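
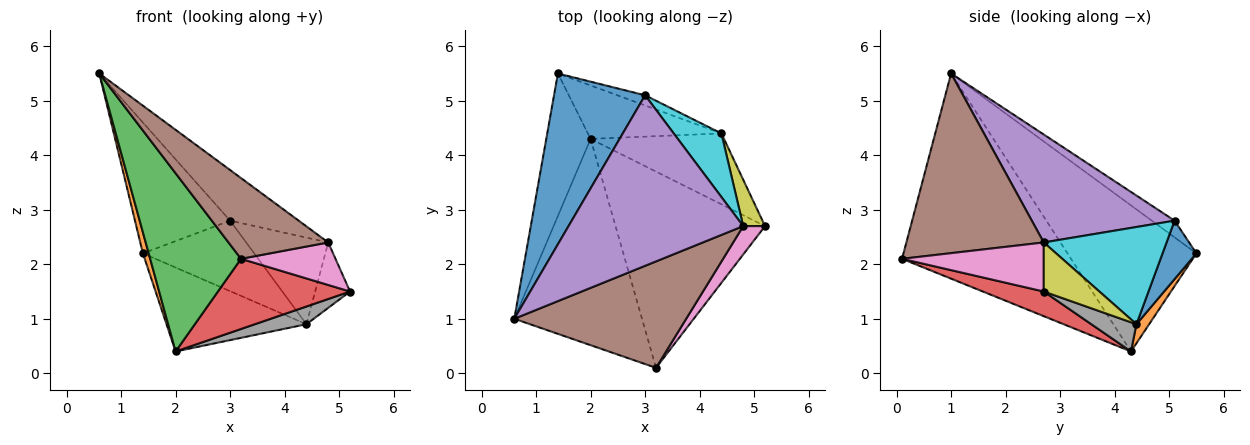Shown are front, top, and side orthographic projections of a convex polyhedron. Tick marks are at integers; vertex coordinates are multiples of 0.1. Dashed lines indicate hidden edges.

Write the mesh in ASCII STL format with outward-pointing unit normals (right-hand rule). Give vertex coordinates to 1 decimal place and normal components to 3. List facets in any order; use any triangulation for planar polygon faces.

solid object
 facet normal -0.144 0.602 0.786
  outer loop
   vertex 3.0 5.1 2.8
   vertex 1.4 5.5 2.2
   vertex 0.6 1.0 5.5
  endloop
 endfacet
 facet normal -0.956 -0.043 -0.290
  outer loop
   vertex 2.0 4.3 0.4
   vertex 0.6 1.0 5.5
   vertex 1.4 5.5 2.2
  endloop
 endfacet
 facet normal -0.772 -0.415 -0.481
  outer loop
   vertex 2.0 4.3 0.4
   vertex 3.2 0.1 2.1
   vertex 0.6 1.0 5.5
  endloop
 endfacet
 facet normal 0.153 -0.333 -0.930
  outer loop
   vertex 2.0 4.3 0.4
   vertex 5.2 2.7 1.5
   vertex 3.2 0.1 2.1
  endloop
 endfacet
 facet normal 0.510 0.245 0.825
  outer loop
   vertex 4.8 2.7 2.4
   vertex 3.0 5.1 2.8
   vertex 0.6 1.0 5.5
  endloop
 endfacet
 facet normal 0.640 -0.464 0.612
  outer loop
   vertex 4.8 2.7 2.4
   vertex 0.6 1.0 5.5
   vertex 3.2 0.1 2.1
  endloop
 endfacet
 facet normal 0.780 -0.520 0.347
  outer loop
   vertex 4.8 2.7 2.4
   vertex 3.2 0.1 2.1
   vertex 5.2 2.7 1.5
  endloop
 endfacet
 facet normal 0.208 -0.237 -0.949
  outer loop
   vertex 4.4 4.4 0.9
   vertex 5.2 2.7 1.5
   vertex 2.0 4.3 0.4
  endloop
 endfacet
 facet normal 0.793 0.497 0.352
  outer loop
   vertex 4.4 4.4 0.9
   vertex 4.8 2.7 2.4
   vertex 5.2 2.7 1.5
  endloop
 endfacet
 facet normal 0.770 0.514 0.378
  outer loop
   vertex 4.4 4.4 0.9
   vertex 3.0 5.1 2.8
   vertex 4.8 2.7 2.4
  endloop
 endfacet
 facet normal 0.288 0.948 -0.137
  outer loop
   vertex 4.4 4.4 0.9
   vertex 1.4 5.5 2.2
   vertex 3.0 5.1 2.8
  endloop
 endfacet
 facet normal 0.076 0.841 -0.535
  outer loop
   vertex 4.4 4.4 0.9
   vertex 2.0 4.3 0.4
   vertex 1.4 5.5 2.2
  endloop
 endfacet
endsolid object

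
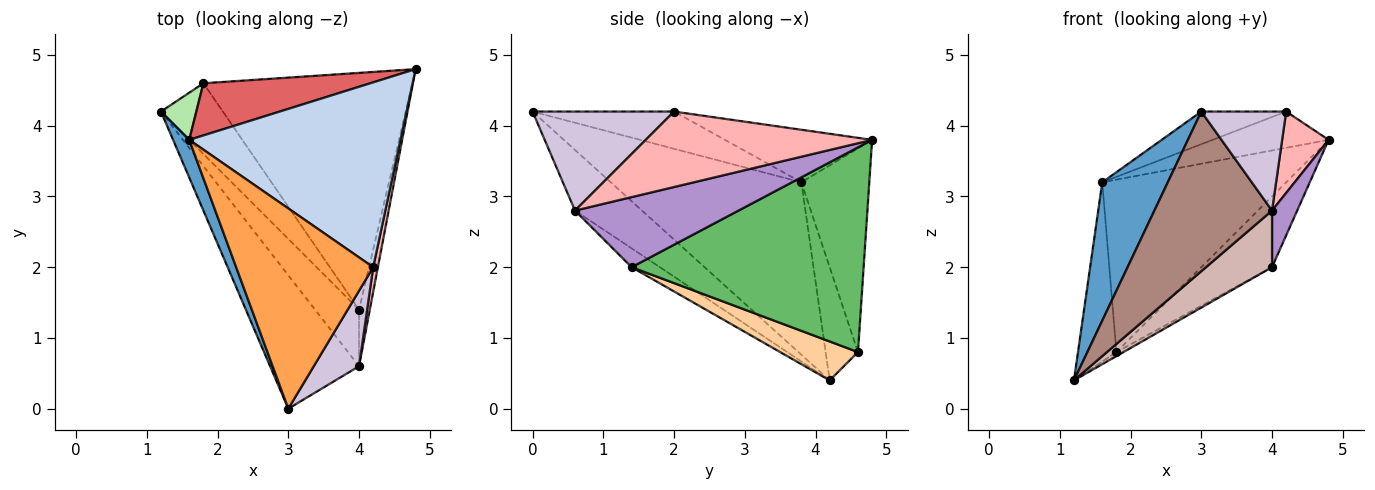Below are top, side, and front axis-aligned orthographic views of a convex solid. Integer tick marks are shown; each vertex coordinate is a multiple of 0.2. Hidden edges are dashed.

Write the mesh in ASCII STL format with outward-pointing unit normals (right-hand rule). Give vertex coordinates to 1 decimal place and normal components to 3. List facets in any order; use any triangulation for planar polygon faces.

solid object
 facet normal -0.942 -0.324 0.088
  outer loop
   vertex 1.6 3.8 3.2
   vertex 1.2 4.2 0.4
   vertex 3.0 0.0 4.2
  endloop
 endfacet
 facet normal -0.237 0.187 0.953
  outer loop
   vertex 1.6 3.8 3.2
   vertex 4.2 2.0 4.2
   vertex 4.8 4.8 3.8
  endloop
 endfacet
 facet normal -0.259 0.155 0.953
  outer loop
   vertex 1.6 3.8 3.2
   vertex 3.0 0.0 4.2
   vertex 4.2 2.0 4.2
  endloop
 endfacet
 facet normal 0.532 0.048 -0.846
  outer loop
   vertex 1.8 4.6 0.8
   vertex 4.0 1.4 2.0
   vertex 1.2 4.2 0.4
  endloop
 endfacet
 facet normal 0.685 0.209 -0.698
  outer loop
   vertex 1.8 4.6 0.8
   vertex 4.8 4.8 3.8
   vertex 4.0 1.4 2.0
  endloop
 endfacet
 facet normal -0.631 0.750 0.197
  outer loop
   vertex 1.8 4.6 0.8
   vertex 1.2 4.2 0.4
   vertex 1.6 3.8 3.2
  endloop
 endfacet
 facet normal -0.333 0.902 0.273
  outer loop
   vertex 1.8 4.6 0.8
   vertex 1.6 3.8 3.2
   vertex 4.8 4.8 3.8
  endloop
 endfacet
 facet normal 0.978 -0.201 0.061
  outer loop
   vertex 4.0 0.6 2.8
   vertex 4.8 4.8 3.8
   vertex 4.2 2.0 4.2
  endloop
 endfacet
 facet normal 0.977 -0.150 -0.150
  outer loop
   vertex 4.0 0.6 2.8
   vertex 4.0 1.4 2.0
   vertex 4.8 4.8 3.8
  endloop
 endfacet
 facet normal 0.798 -0.479 0.365
  outer loop
   vertex 4.0 0.6 2.8
   vertex 4.2 2.0 4.2
   vertex 3.0 0.0 4.2
  endloop
 endfacet
 facet normal -0.401 -0.703 -0.587
  outer loop
   vertex 4.0 0.6 2.8
   vertex 3.0 0.0 4.2
   vertex 1.2 4.2 0.4
  endloop
 endfacet
 facet normal -0.290 -0.677 -0.677
  outer loop
   vertex 4.0 0.6 2.8
   vertex 1.2 4.2 0.4
   vertex 4.0 1.4 2.0
  endloop
 endfacet
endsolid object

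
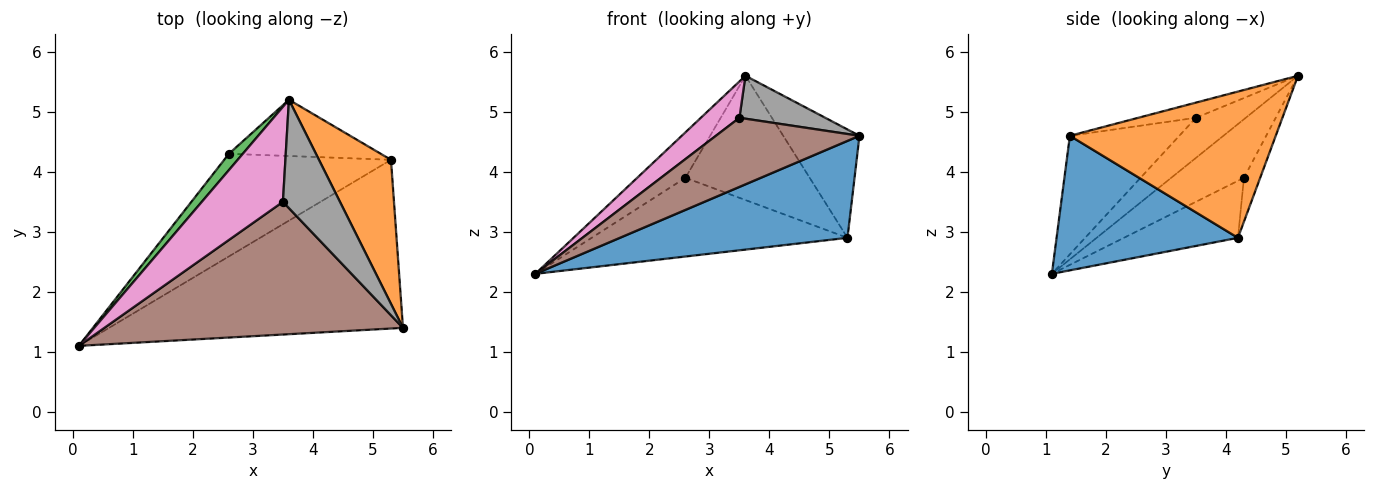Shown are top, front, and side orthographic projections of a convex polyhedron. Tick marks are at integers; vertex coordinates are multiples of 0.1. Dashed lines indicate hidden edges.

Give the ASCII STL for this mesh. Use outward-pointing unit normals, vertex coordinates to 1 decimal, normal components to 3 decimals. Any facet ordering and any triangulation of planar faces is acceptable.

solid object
 facet normal 0.369 -0.463 -0.806
  outer loop
   vertex 5.3 4.2 2.9
   vertex 5.5 1.4 4.6
   vertex 0.1 1.1 2.3
  endloop
 endfacet
 facet normal 0.851 0.315 0.419
  outer loop
   vertex 5.3 4.2 2.9
   vertex 3.6 5.2 5.6
   vertex 5.5 1.4 4.6
  endloop
 endfacet
 facet normal -0.818 0.542 0.194
  outer loop
   vertex 2.6 4.3 3.9
   vertex 0.1 1.1 2.3
   vertex 3.6 5.2 5.6
  endloop
 endfacet
 facet normal -0.262 0.587 -0.766
  outer loop
   vertex 2.6 4.3 3.9
   vertex 5.3 4.2 2.9
   vertex 0.1 1.1 2.3
  endloop
 endfacet
 facet normal -0.118 0.905 -0.409
  outer loop
   vertex 2.6 4.3 3.9
   vertex 3.6 5.2 5.6
   vertex 5.3 4.2 2.9
  endloop
 endfacet
 facet normal -0.332 -0.436 0.837
  outer loop
   vertex 3.5 3.5 4.9
   vertex 0.1 1.1 2.3
   vertex 5.5 1.4 4.6
  endloop
 endfacet
 facet normal -0.419 -0.324 0.848
  outer loop
   vertex 3.5 3.5 4.9
   vertex 3.6 5.2 5.6
   vertex 0.1 1.1 2.3
  endloop
 endfacet
 facet normal -0.240 -0.358 0.903
  outer loop
   vertex 3.5 3.5 4.9
   vertex 5.5 1.4 4.6
   vertex 3.6 5.2 5.6
  endloop
 endfacet
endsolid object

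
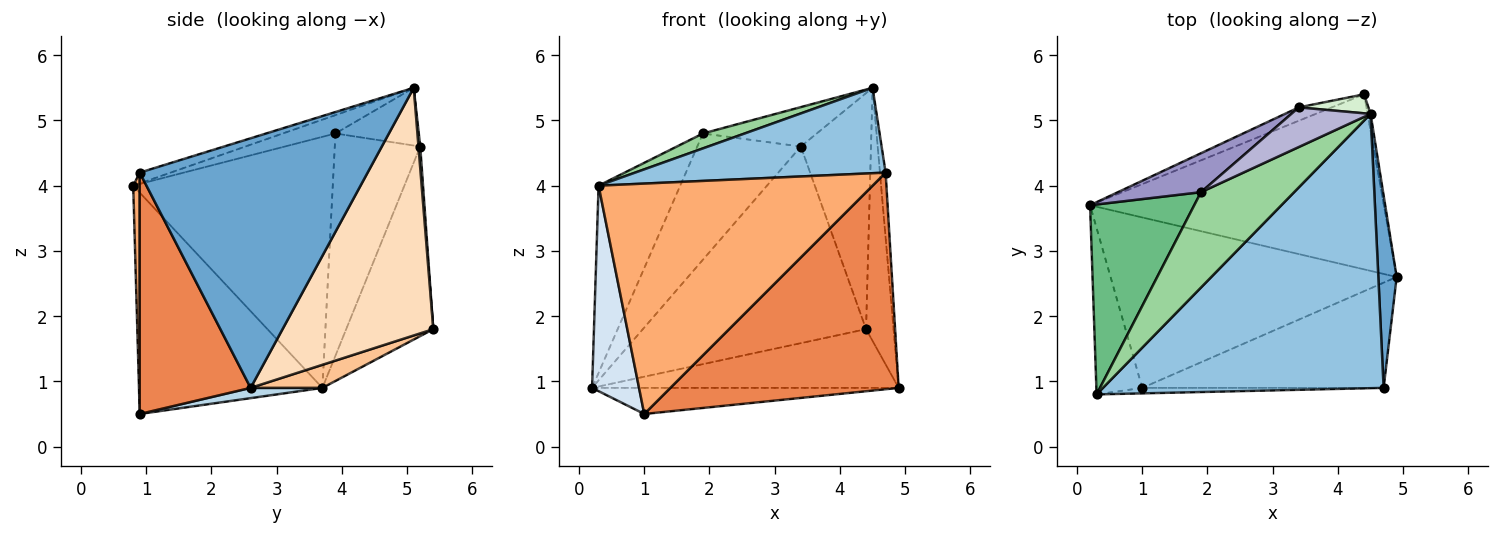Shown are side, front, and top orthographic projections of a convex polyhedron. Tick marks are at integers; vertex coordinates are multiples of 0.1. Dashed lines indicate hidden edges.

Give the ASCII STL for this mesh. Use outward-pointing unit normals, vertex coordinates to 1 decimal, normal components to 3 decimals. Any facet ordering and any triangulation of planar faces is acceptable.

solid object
 facet normal 0.997 0.025 0.073
  outer loop
   vertex 4.7 0.9 4.2
   vertex 4.9 2.6 0.9
   vertex 4.5 5.1 5.5
  endloop
 endfacet
 facet normal -0.037 -0.297 0.954
  outer loop
   vertex 4.7 0.9 4.2
   vertex 4.5 5.1 5.5
   vertex 0.3 0.8 4.0
  endloop
 endfacet
 facet normal 0.035 0.151 -0.988
  outer loop
   vertex 1.0 0.9 0.5
   vertex 0.2 3.7 0.9
   vertex 4.9 2.6 0.9
  endloop
 endfacet
 facet normal -0.950 -0.243 -0.197
  outer loop
   vertex 1.0 0.9 0.5
   vertex 0.3 0.8 4.0
   vertex 0.2 3.7 0.9
  endloop
 endfacet
 facet normal 0.400 -0.824 -0.400
  outer loop
   vertex 1.0 0.9 0.5
   vertex 4.9 2.6 0.9
   vertex 4.7 0.9 4.2
  endloop
 endfacet
 facet normal 0.024 -0.999 -0.024
  outer loop
   vertex 1.0 0.9 0.5
   vertex 4.7 0.9 4.2
   vertex 0.3 0.8 4.0
  endloop
 endfacet
 facet normal 0.074 0.317 -0.945
  outer loop
   vertex 4.4 5.4 1.8
   vertex 4.9 2.6 0.9
   vertex 0.2 3.7 0.9
  endloop
 endfacet
 facet normal 0.984 0.180 -0.012
  outer loop
   vertex 4.4 5.4 1.8
   vertex 4.5 5.1 5.5
   vertex 4.9 2.6 0.9
  endloop
 endfacet
 facet normal -0.864 0.353 0.359
  outer loop
   vertex 1.9 3.9 4.8
   vertex 0.2 3.7 0.9
   vertex 0.3 0.8 4.0
  endloop
 endfacet
 facet normal -0.191 -0.152 0.970
  outer loop
   vertex 1.9 3.9 4.8
   vertex 0.3 0.8 4.0
   vertex 4.5 5.1 5.5
  endloop
 endfacet
 facet normal -0.363 0.930 -0.063
  outer loop
   vertex 3.4 5.2 4.6
   vertex 4.4 5.4 1.8
   vertex 0.2 3.7 0.9
  endloop
 endfacet
 facet normal 0.025 0.996 0.080
  outer loop
   vertex 3.4 5.2 4.6
   vertex 4.5 5.1 5.5
   vertex 4.4 5.4 1.8
  endloop
 endfacet
 facet normal -0.619 0.750 0.231
  outer loop
   vertex 3.4 5.2 4.6
   vertex 0.2 3.7 0.9
   vertex 1.9 3.9 4.8
  endloop
 endfacet
 facet normal -0.459 0.626 0.630
  outer loop
   vertex 3.4 5.2 4.6
   vertex 1.9 3.9 4.8
   vertex 4.5 5.1 5.5
  endloop
 endfacet
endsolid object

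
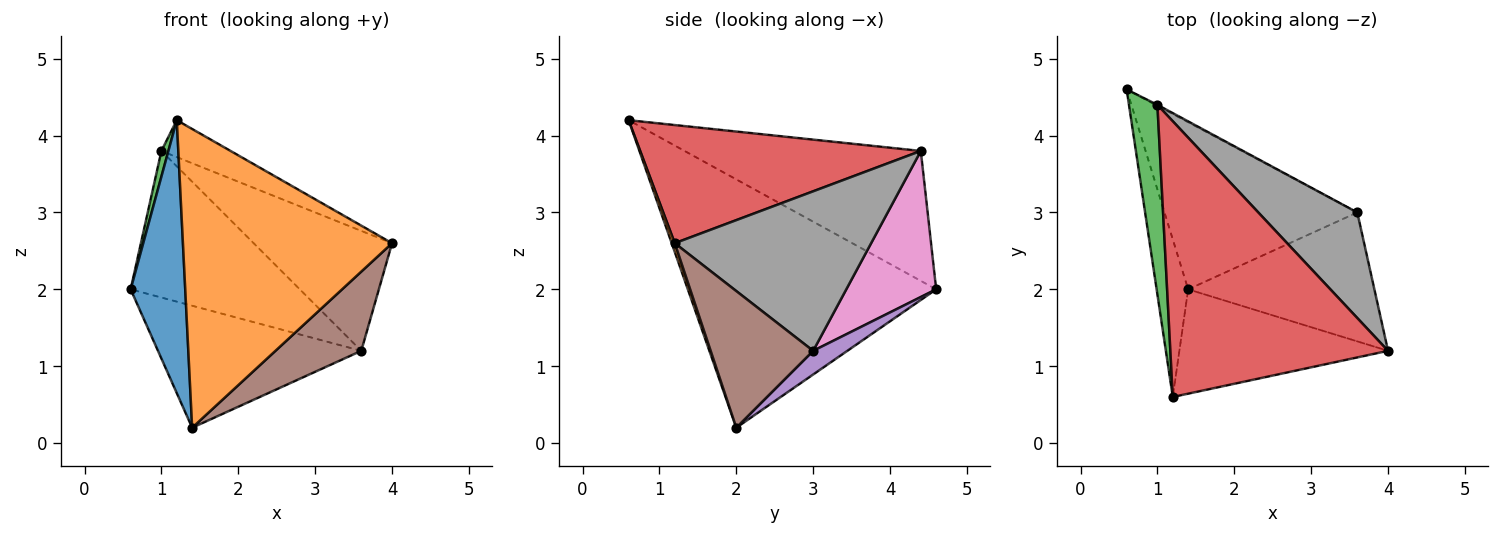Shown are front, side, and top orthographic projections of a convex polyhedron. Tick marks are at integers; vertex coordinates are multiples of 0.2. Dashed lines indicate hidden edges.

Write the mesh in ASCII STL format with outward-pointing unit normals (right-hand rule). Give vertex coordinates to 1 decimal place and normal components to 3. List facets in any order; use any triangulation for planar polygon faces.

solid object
 facet normal -0.969 -0.213 -0.123
  outer loop
   vertex 1.4 2.0 0.2
   vertex 1.2 0.6 4.2
   vertex 0.6 4.6 2.0
  endloop
 endfacet
 facet normal 0.014 -0.944 -0.330
  outer loop
   vertex 1.4 2.0 0.2
   vertex 4.0 1.2 2.6
   vertex 1.2 0.6 4.2
  endloop
 endfacet
 facet normal -0.976 -0.029 0.214
  outer loop
   vertex 1.0 4.4 3.8
   vertex 0.6 4.6 2.0
   vertex 1.2 0.6 4.2
  endloop
 endfacet
 facet normal 0.474 0.117 0.873
  outer loop
   vertex 1.0 4.4 3.8
   vertex 1.2 0.6 4.2
   vertex 4.0 1.2 2.6
  endloop
 endfacet
 facet normal 0.099 0.587 -0.804
  outer loop
   vertex 3.6 3.0 1.2
   vertex 1.4 2.0 0.2
   vertex 0.6 4.6 2.0
  endloop
 endfacet
 facet normal 0.530 -0.444 -0.722
  outer loop
   vertex 3.6 3.0 1.2
   vertex 4.0 1.2 2.6
   vertex 1.4 2.0 0.2
  endloop
 endfacet
 facet normal 0.469 0.883 -0.006
  outer loop
   vertex 3.6 3.0 1.2
   vertex 0.6 4.6 2.0
   vertex 1.0 4.4 3.8
  endloop
 endfacet
 facet normal 0.729 0.514 0.452
  outer loop
   vertex 3.6 3.0 1.2
   vertex 1.0 4.4 3.8
   vertex 4.0 1.2 2.6
  endloop
 endfacet
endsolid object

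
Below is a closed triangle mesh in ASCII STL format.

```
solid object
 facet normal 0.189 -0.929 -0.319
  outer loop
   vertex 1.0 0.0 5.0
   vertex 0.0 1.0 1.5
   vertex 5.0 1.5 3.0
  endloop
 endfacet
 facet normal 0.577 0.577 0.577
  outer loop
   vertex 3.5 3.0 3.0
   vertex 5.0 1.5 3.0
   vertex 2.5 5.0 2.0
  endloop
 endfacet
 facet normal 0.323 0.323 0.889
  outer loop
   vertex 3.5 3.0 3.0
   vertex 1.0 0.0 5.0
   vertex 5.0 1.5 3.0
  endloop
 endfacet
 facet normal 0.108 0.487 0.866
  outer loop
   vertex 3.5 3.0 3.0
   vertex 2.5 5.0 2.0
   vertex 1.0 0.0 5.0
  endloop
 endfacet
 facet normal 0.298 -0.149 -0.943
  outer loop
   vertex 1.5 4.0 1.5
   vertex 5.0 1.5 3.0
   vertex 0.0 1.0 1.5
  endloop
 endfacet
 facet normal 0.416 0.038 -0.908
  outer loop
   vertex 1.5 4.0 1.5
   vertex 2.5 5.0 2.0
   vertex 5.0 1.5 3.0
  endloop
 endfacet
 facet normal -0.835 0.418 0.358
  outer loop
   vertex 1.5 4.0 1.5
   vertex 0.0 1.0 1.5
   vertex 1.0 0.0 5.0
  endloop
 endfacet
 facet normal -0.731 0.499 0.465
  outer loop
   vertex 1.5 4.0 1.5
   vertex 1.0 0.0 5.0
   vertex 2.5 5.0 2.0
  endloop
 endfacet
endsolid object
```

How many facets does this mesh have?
8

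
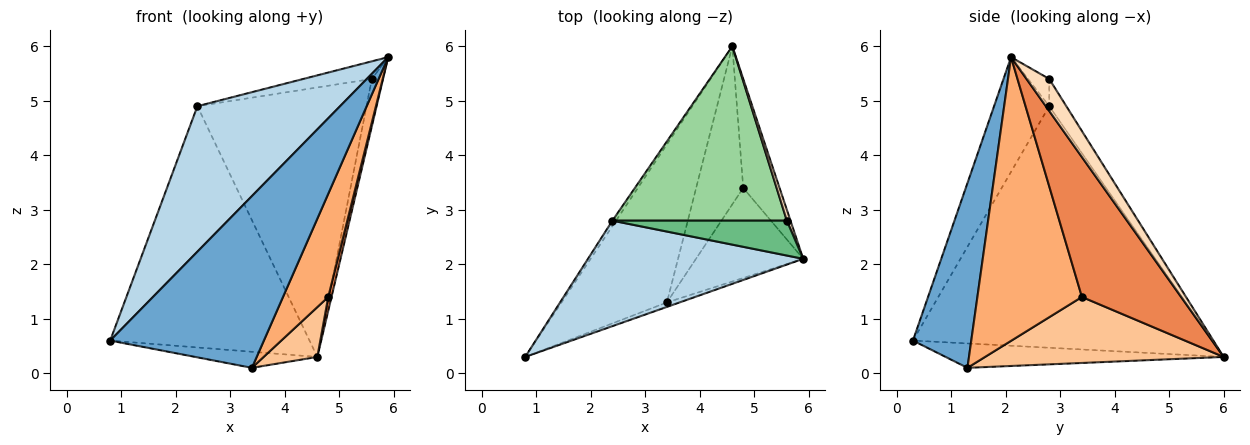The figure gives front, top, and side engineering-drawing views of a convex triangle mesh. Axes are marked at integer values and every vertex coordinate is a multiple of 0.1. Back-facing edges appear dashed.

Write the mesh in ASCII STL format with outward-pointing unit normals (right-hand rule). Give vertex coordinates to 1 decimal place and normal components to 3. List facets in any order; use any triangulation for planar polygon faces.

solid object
 facet normal 0.355 -0.935 -0.024
  outer loop
   vertex 3.4 1.3 0.1
   vertex 5.9 2.1 5.8
   vertex 0.8 0.3 0.6
  endloop
 endfacet
 facet normal -0.224 0.099 -0.970
  outer loop
   vertex 3.4 1.3 0.1
   vertex 0.8 0.3 0.6
   vertex 4.6 6.0 0.3
  endloop
 endfacet
 facet normal -0.299 -0.773 0.560
  outer loop
   vertex 2.4 2.8 4.9
   vertex 0.8 0.3 0.6
   vertex 5.9 2.1 5.8
  endloop
 endfacet
 facet normal -0.832 0.554 -0.013
  outer loop
   vertex 2.4 2.8 4.9
   vertex 4.6 6.0 0.3
   vertex 0.8 0.3 0.6
  endloop
 endfacet
 facet normal 0.967 -0.032 -0.251
  outer loop
   vertex 4.8 3.4 1.4
   vertex 4.6 6.0 0.3
   vertex 5.9 2.1 5.8
  endloop
 endfacet
 facet normal 0.867 -0.375 -0.328
  outer loop
   vertex 4.8 3.4 1.4
   vertex 5.9 2.1 5.8
   vertex 3.4 1.3 0.1
  endloop
 endfacet
 facet normal 0.801 -0.180 -0.571
  outer loop
   vertex 4.8 3.4 1.4
   vertex 3.4 1.3 0.1
   vertex 4.6 6.0 0.3
  endloop
 endfacet
 facet normal 0.892 0.440 0.101
  outer loop
   vertex 5.6 2.8 5.4
   vertex 5.9 2.1 5.8
   vertex 4.6 6.0 0.3
  endloop
 endfacet
 facet normal -0.138 0.446 0.884
  outer loop
   vertex 5.6 2.8 5.4
   vertex 2.4 2.8 4.9
   vertex 5.9 2.1 5.8
  endloop
 endfacet
 facet normal -0.085 0.836 0.541
  outer loop
   vertex 5.6 2.8 5.4
   vertex 4.6 6.0 0.3
   vertex 2.4 2.8 4.9
  endloop
 endfacet
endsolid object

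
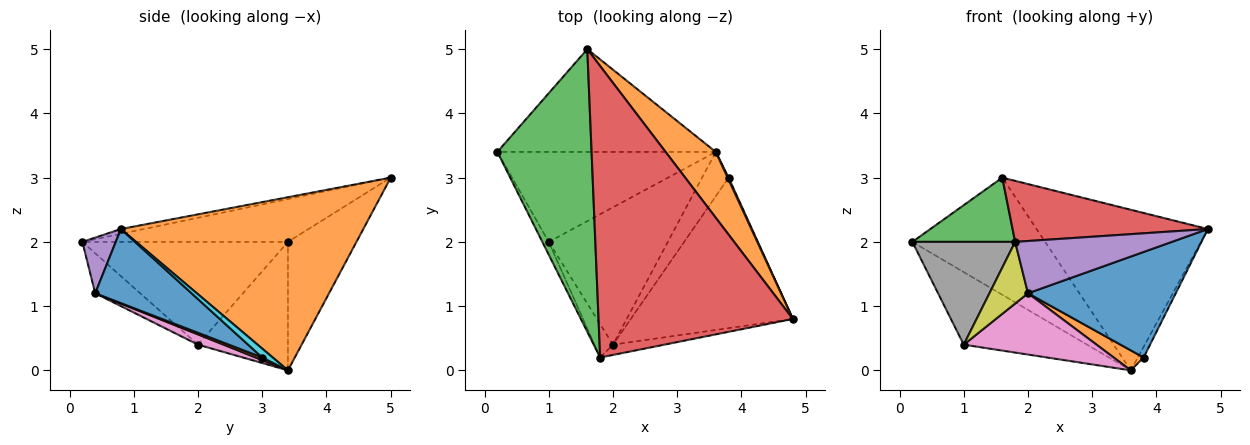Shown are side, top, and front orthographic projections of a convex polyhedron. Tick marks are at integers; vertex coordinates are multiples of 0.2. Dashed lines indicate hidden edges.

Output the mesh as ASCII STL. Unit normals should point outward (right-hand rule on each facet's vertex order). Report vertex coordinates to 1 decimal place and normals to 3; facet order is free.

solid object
 facet normal -0.362 0.701 -0.615
  outer loop
   vertex 3.6 3.4 0.0
   vertex 0.2 3.4 2.0
   vertex 1.6 5.0 3.0
  endloop
 endfacet
 facet normal 0.795 0.562 0.230
  outer loop
   vertex 3.6 3.4 0.0
   vertex 1.6 5.0 3.0
   vertex 4.8 0.8 2.2
  endloop
 endfacet
 facet normal -0.405 -0.203 0.891
  outer loop
   vertex 1.8 0.2 2.0
   vertex 1.6 5.0 3.0
   vertex 0.2 3.4 2.0
  endloop
 endfacet
 facet normal -0.024 -0.205 0.978
  outer loop
   vertex 1.8 0.2 2.0
   vertex 4.8 0.8 2.2
   vertex 1.6 5.0 3.0
  endloop
 endfacet
 facet normal 0.205 -0.960 -0.189
  outer loop
   vertex 1.8 0.2 2.0
   vertex 2.0 0.4 1.2
   vertex 4.8 0.8 2.2
  endloop
 endfacet
 facet normal -0.416 0.571 -0.708
  outer loop
   vertex 1.0 2.0 0.4
   vertex 0.2 3.4 2.0
   vertex 3.6 3.4 0.0
  endloop
 endfacet
 facet normal 0.079 -0.406 -0.910
  outer loop
   vertex 1.0 2.0 0.4
   vertex 3.6 3.4 0.0
   vertex 2.0 0.4 1.2
  endloop
 endfacet
 facet normal -0.893 -0.447 -0.056
  outer loop
   vertex 1.0 2.0 0.4
   vertex 1.8 0.2 2.0
   vertex 0.2 3.4 2.0
  endloop
 endfacet
 facet normal -0.716 -0.614 -0.332
  outer loop
   vertex 1.0 2.0 0.4
   vertex 2.0 0.4 1.2
   vertex 1.8 0.2 2.0
  endloop
 endfacet
 facet normal 0.870 0.483 0.097
  outer loop
   vertex 3.8 3.0 0.2
   vertex 3.6 3.4 0.0
   vertex 4.8 0.8 2.2
  endloop
 endfacet
 facet normal 0.351 -0.538 -0.767
  outer loop
   vertex 3.8 3.0 0.2
   vertex 4.8 0.8 2.2
   vertex 2.0 0.4 1.2
  endloop
 endfacet
 facet normal 0.088 -0.410 -0.908
  outer loop
   vertex 3.8 3.0 0.2
   vertex 2.0 0.4 1.2
   vertex 3.6 3.4 0.0
  endloop
 endfacet
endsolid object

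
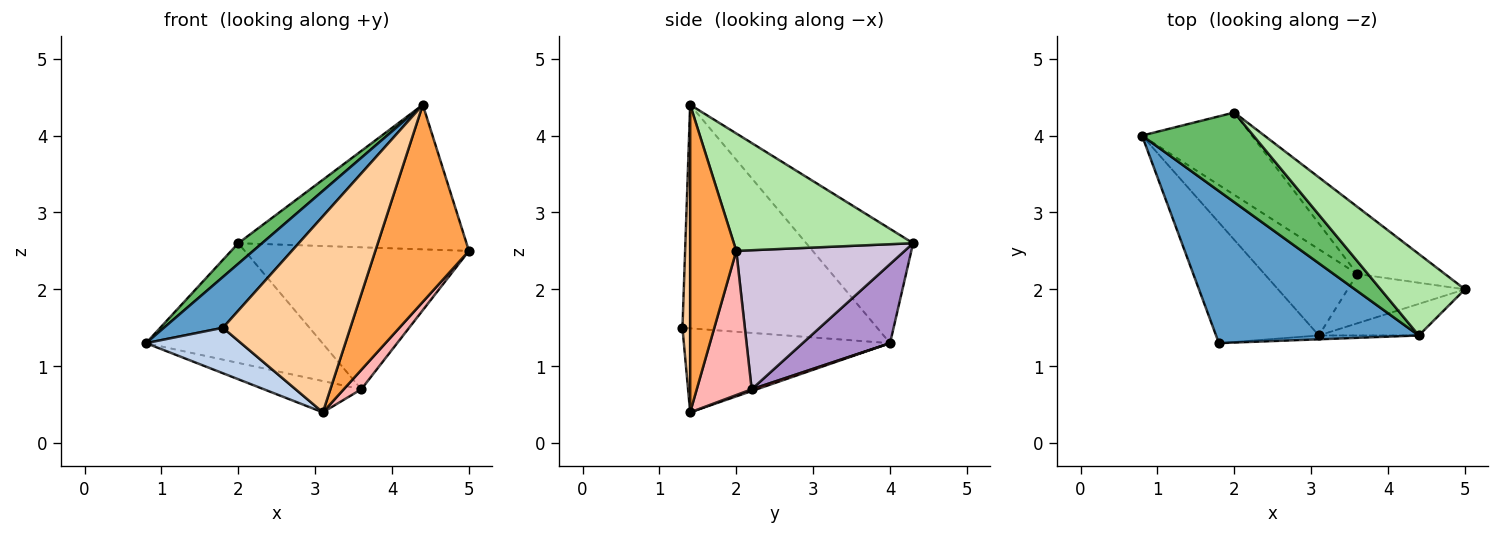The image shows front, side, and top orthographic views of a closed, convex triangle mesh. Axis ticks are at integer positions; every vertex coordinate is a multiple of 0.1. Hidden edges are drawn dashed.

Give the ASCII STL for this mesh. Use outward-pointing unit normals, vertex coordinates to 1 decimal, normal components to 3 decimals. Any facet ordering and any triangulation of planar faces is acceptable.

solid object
 facet normal -0.723 -0.219 0.656
  outer loop
   vertex 4.4 1.4 4.4
   vertex 0.8 4.0 1.3
   vertex 1.8 1.3 1.5
  endloop
 endfacet
 facet normal -0.607 -0.280 -0.743
  outer loop
   vertex 3.1 1.4 0.4
   vertex 1.8 1.3 1.5
   vertex 0.8 4.0 1.3
  endloop
 endfacet
 facet normal 0.438 -0.888 -0.142
  outer loop
   vertex 3.1 1.4 0.4
   vertex 5.0 2.0 2.5
   vertex 4.4 1.4 4.4
  endloop
 endfacet
 facet normal 0.060 -0.998 -0.020
  outer loop
   vertex 3.1 1.4 0.4
   vertex 4.4 1.4 4.4
   vertex 1.8 1.3 1.5
  endloop
 endfacet
 facet normal -0.707 -0.158 0.689
  outer loop
   vertex 2.0 4.3 2.6
   vertex 0.8 4.0 1.3
   vertex 4.4 1.4 4.4
  endloop
 endfacet
 facet normal 0.565 0.719 0.405
  outer loop
   vertex 2.0 4.3 2.6
   vertex 4.4 1.4 4.4
   vertex 5.0 2.0 2.5
  endloop
 endfacet
 facet normal 0.018 0.341 -0.940
  outer loop
   vertex 3.6 2.2 0.7
   vertex 3.1 1.4 0.4
   vertex 0.8 4.0 1.3
  endloop
 endfacet
 facet normal 0.753 -0.241 -0.612
  outer loop
   vertex 3.6 2.2 0.7
   vertex 5.0 2.0 2.5
   vertex 3.1 1.4 0.4
  endloop
 endfacet
 facet normal 0.378 0.763 -0.525
  outer loop
   vertex 3.6 2.2 0.7
   vertex 0.8 4.0 1.3
   vertex 2.0 4.3 2.6
  endloop
 endfacet
 facet normal 0.562 0.748 -0.354
  outer loop
   vertex 3.6 2.2 0.7
   vertex 2.0 4.3 2.6
   vertex 5.0 2.0 2.5
  endloop
 endfacet
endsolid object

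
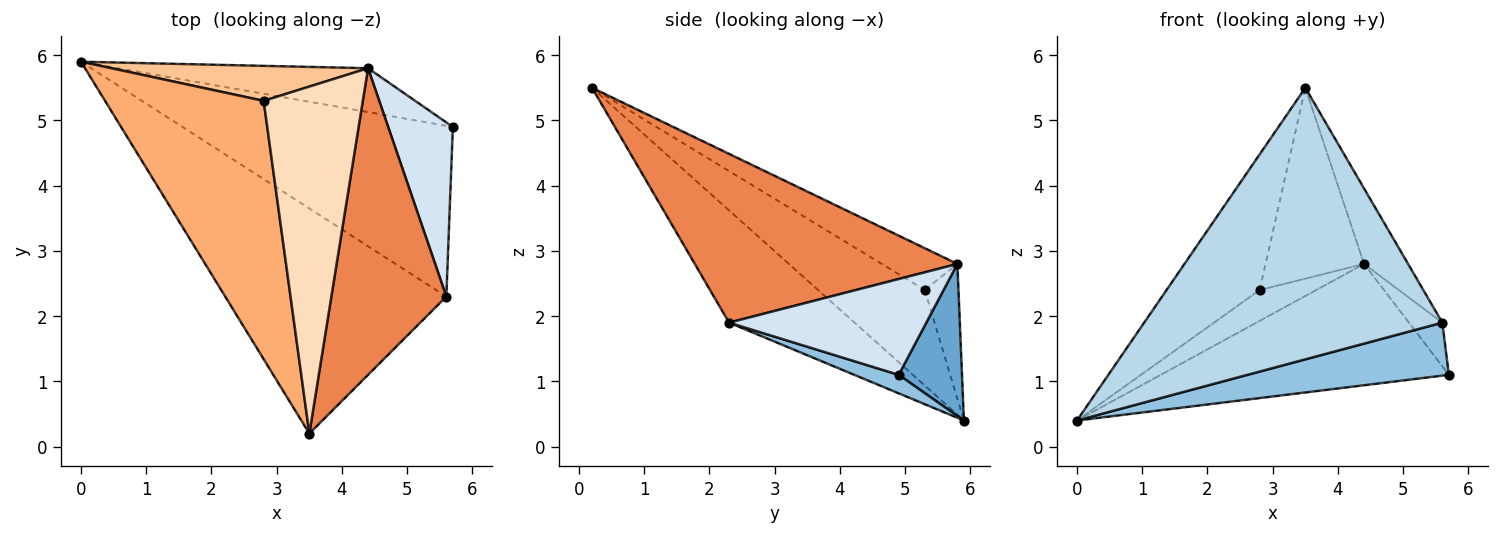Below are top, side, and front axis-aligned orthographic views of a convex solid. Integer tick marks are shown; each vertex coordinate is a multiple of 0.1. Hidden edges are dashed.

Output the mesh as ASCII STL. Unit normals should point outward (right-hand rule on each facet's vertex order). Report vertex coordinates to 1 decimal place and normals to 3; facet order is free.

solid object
 facet normal 0.202 0.921 -0.333
  outer loop
   vertex 4.4 5.8 2.8
   vertex 5.7 4.9 1.1
   vertex 0.0 5.9 0.4
  endloop
 endfacet
 facet normal 0.065 -0.296 -0.953
  outer loop
   vertex 5.6 2.3 1.9
   vertex 0.0 5.9 0.4
   vertex 5.7 4.9 1.1
  endloop
 endfacet
 facet normal -0.308 -0.732 -0.607
  outer loop
   vertex 5.6 2.3 1.9
   vertex 3.5 0.2 5.5
   vertex 0.0 5.9 0.4
  endloop
 endfacet
 facet normal 0.821 0.139 0.554
  outer loop
   vertex 5.6 2.3 1.9
   vertex 5.7 4.9 1.1
   vertex 4.4 5.8 2.8
  endloop
 endfacet
 facet normal 0.819 0.137 0.558
  outer loop
   vertex 5.6 2.3 1.9
   vertex 4.4 5.8 2.8
   vertex 3.5 0.2 5.5
  endloop
 endfacet
 facet normal -0.470 0.410 0.781
  outer loop
   vertex 2.8 5.3 2.4
   vertex 0.0 5.9 0.4
   vertex 3.5 0.2 5.5
  endloop
 endfacet
 facet normal -0.367 0.615 0.698
  outer loop
   vertex 2.8 5.3 2.4
   vertex 4.4 5.8 2.8
   vertex 0.0 5.9 0.4
  endloop
 endfacet
 facet normal -0.347 0.452 0.822
  outer loop
   vertex 2.8 5.3 2.4
   vertex 3.5 0.2 5.5
   vertex 4.4 5.8 2.8
  endloop
 endfacet
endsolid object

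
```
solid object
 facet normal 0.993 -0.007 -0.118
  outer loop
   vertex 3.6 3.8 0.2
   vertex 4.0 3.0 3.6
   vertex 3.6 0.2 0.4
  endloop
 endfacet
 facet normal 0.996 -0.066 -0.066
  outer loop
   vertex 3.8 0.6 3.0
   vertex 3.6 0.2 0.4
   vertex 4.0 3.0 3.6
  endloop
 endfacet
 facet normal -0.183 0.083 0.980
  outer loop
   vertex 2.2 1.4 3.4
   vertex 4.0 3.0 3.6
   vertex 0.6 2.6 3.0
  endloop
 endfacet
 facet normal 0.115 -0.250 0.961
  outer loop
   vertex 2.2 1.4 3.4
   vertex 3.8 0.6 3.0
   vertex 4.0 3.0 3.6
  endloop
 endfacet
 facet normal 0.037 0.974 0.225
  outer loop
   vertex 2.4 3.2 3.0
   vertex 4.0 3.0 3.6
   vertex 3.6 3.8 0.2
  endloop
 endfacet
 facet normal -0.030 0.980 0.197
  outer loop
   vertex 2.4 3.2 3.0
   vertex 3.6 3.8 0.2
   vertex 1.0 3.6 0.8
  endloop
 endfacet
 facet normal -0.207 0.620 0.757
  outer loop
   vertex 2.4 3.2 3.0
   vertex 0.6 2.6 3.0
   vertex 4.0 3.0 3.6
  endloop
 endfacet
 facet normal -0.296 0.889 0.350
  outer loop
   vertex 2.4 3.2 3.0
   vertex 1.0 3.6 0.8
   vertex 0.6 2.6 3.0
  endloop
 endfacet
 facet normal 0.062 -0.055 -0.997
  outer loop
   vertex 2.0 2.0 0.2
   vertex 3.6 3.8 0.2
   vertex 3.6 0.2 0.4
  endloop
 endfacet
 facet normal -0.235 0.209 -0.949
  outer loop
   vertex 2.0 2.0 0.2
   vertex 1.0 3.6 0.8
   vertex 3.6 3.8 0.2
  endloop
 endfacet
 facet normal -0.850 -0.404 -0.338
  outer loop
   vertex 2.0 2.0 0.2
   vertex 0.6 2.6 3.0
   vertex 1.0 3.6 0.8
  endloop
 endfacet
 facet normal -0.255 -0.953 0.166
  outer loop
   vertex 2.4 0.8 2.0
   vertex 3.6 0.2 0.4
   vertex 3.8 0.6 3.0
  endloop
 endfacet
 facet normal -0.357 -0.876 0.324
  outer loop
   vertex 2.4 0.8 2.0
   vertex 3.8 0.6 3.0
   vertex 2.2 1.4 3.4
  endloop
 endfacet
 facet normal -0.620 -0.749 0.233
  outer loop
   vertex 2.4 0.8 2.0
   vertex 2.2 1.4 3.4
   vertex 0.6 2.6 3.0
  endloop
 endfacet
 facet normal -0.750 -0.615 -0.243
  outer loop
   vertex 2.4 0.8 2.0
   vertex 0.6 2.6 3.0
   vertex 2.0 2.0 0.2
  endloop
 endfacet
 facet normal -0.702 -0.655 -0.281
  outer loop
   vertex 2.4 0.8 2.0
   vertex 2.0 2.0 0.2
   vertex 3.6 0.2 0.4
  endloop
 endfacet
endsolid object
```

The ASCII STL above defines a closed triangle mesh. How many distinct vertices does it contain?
10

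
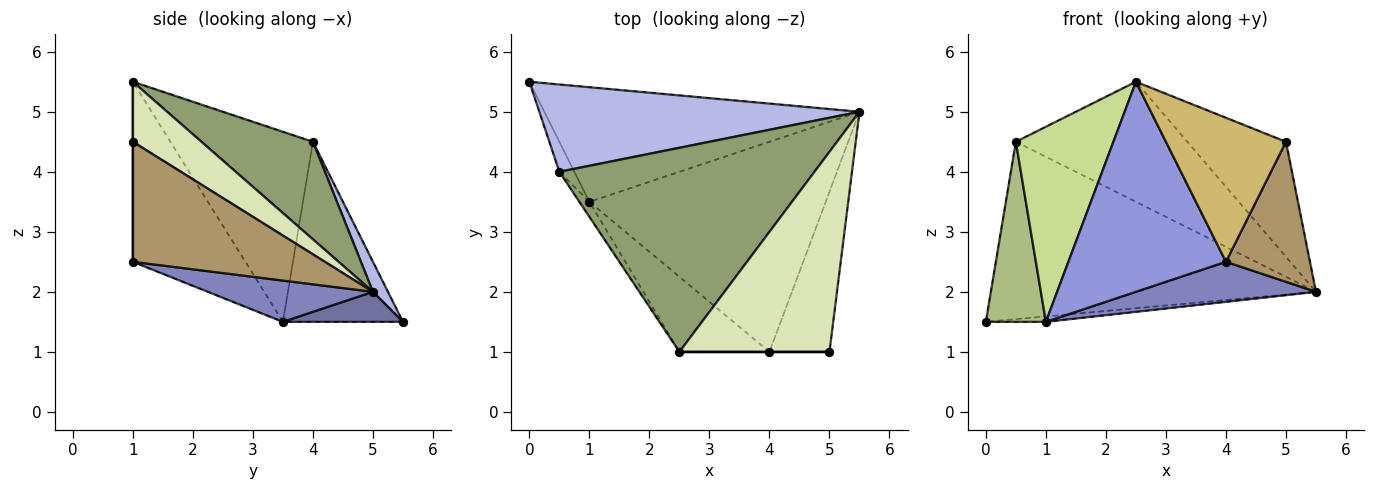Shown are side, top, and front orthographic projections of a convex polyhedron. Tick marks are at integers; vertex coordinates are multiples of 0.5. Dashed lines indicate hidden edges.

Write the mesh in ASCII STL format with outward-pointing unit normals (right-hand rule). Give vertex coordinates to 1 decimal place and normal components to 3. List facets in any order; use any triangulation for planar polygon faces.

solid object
 facet normal 0.095 0.047 -0.994
  outer loop
   vertex 1.0 3.5 1.5
   vertex 0.0 5.5 1.5
   vertex 5.5 5.0 2.0
  endloop
 endfacet
 facet normal 0.169 -0.184 -0.968
  outer loop
   vertex 4.0 1.0 2.5
   vertex 1.0 3.5 1.5
   vertex 5.5 5.0 2.0
  endloop
 endfacet
 facet normal -0.558 -0.781 -0.279
  outer loop
   vertex 4.0 1.0 2.5
   vertex 2.5 1.0 5.5
   vertex 1.0 3.5 1.5
  endloop
 endfacet
 facet normal 0.041 0.896 0.441
  outer loop
   vertex 0.5 4.0 4.5
   vertex 5.5 5.0 2.0
   vertex 0.0 5.5 1.5
  endloop
 endfacet
 facet normal 0.313 0.482 0.819
  outer loop
   vertex 0.5 4.0 4.5
   vertex 2.5 1.0 5.5
   vertex 5.5 5.0 2.0
  endloop
 endfacet
 facet normal -0.892 -0.446 -0.074
  outer loop
   vertex 0.5 4.0 4.5
   vertex 0.0 5.5 1.5
   vertex 1.0 3.5 1.5
  endloop
 endfacet
 facet normal -0.825 -0.564 -0.043
  outer loop
   vertex 0.5 4.0 4.5
   vertex 1.0 3.5 1.5
   vertex 2.5 1.0 5.5
  endloop
 endfacet
 facet normal 0.328 0.471 0.819
  outer loop
   vertex 5.0 1.0 4.5
   vertex 5.5 5.0 2.0
   vertex 2.5 1.0 5.5
  endloop
 endfacet
 facet normal 0.833 -0.364 -0.416
  outer loop
   vertex 5.0 1.0 4.5
   vertex 4.0 1.0 2.5
   vertex 5.5 5.0 2.0
  endloop
 endfacet
 facet normal 0.000 -1.000 0.000
  outer loop
   vertex 5.0 1.0 4.5
   vertex 2.5 1.0 5.5
   vertex 4.0 1.0 2.5
  endloop
 endfacet
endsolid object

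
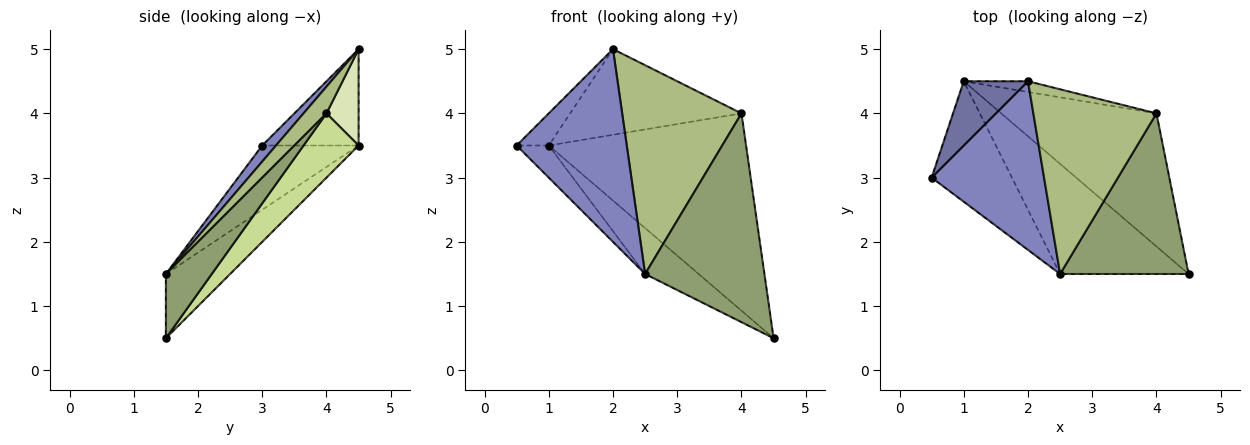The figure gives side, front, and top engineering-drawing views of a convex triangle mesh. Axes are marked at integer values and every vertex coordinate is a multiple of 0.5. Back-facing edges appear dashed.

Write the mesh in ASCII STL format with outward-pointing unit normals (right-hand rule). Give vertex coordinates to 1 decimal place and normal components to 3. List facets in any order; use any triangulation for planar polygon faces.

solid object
 facet normal -0.802 0.267 0.535
  outer loop
   vertex 1.0 4.5 3.5
   vertex 0.5 3.0 3.5
   vertex 2.0 4.5 5.0
  endloop
 endfacet
 facet normal 0.094 -0.749 0.656
  outer loop
   vertex 2.5 1.5 1.5
   vertex 2.0 4.5 5.0
   vertex 0.5 3.0 3.5
  endloop
 endfacet
 facet normal -0.612 0.204 -0.764
  outer loop
   vertex 2.5 1.5 1.5
   vertex 0.5 3.0 3.5
   vertex 1.0 4.5 3.5
  endloop
 endfacet
 facet normal -0.419 0.349 -0.838
  outer loop
   vertex 2.5 1.5 1.5
   vertex 1.0 4.5 3.5
   vertex 4.5 1.5 0.5
  endloop
 endfacet
 facet normal 0.292 -0.758 0.583
  outer loop
   vertex 4.0 4.0 4.0
   vertex 2.5 1.5 1.5
   vertex 4.5 1.5 0.5
  endloop
 endfacet
 facet normal 0.143 -0.741 0.656
  outer loop
   vertex 4.0 4.0 4.0
   vertex 2.0 4.5 5.0
   vertex 2.5 1.5 1.5
  endloop
 endfacet
 facet normal 0.225 0.808 -0.545
  outer loop
   vertex 4.0 4.0 4.0
   vertex 4.5 1.5 0.5
   vertex 1.0 4.5 3.5
  endloop
 endfacet
 facet normal 0.183 0.976 -0.122
  outer loop
   vertex 4.0 4.0 4.0
   vertex 1.0 4.5 3.5
   vertex 2.0 4.5 5.0
  endloop
 endfacet
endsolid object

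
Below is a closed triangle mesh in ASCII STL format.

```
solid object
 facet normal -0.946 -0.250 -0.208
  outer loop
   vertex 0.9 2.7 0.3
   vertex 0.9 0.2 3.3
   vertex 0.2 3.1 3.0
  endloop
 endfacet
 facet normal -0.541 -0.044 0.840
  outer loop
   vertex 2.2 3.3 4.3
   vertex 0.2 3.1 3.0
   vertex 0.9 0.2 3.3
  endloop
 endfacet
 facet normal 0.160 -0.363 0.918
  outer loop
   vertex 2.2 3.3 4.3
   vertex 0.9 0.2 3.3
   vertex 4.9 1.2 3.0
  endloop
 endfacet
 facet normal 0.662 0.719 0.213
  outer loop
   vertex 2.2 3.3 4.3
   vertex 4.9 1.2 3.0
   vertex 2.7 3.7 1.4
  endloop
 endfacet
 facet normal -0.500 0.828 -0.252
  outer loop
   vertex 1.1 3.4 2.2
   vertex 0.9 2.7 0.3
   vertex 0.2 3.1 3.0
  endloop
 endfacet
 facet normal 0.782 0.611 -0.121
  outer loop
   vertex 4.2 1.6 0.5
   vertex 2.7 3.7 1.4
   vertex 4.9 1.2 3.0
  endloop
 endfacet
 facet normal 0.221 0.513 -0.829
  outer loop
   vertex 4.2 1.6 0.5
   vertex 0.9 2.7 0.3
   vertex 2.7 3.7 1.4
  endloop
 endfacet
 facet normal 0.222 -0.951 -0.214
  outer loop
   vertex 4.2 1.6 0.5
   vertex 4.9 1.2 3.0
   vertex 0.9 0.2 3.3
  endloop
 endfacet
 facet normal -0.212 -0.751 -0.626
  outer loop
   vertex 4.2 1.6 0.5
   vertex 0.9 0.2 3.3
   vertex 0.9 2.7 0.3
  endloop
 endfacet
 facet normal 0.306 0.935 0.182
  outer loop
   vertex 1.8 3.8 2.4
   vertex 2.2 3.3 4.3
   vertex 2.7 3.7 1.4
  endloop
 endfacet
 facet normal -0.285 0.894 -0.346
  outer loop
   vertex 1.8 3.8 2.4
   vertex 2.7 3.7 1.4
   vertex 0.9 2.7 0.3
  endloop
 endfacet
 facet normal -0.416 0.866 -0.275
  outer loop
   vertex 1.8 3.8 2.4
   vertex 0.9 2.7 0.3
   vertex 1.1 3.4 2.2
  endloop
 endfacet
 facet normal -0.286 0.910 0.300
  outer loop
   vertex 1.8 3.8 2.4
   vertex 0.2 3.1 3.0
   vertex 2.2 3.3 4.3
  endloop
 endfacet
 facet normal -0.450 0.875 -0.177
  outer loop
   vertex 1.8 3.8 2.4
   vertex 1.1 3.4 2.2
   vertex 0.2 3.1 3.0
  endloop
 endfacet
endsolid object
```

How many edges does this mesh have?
21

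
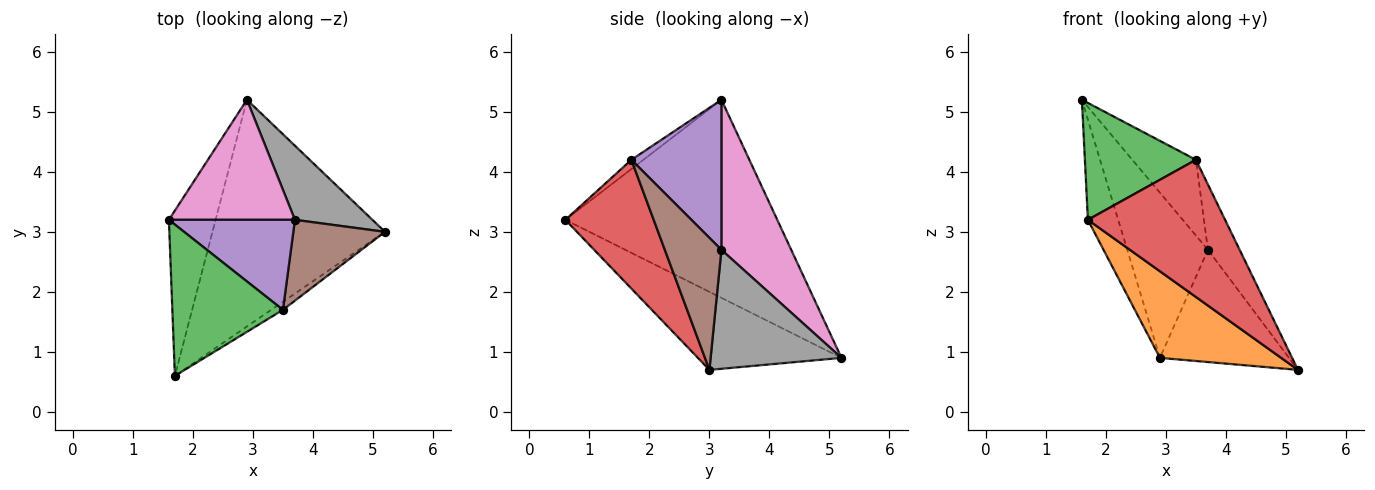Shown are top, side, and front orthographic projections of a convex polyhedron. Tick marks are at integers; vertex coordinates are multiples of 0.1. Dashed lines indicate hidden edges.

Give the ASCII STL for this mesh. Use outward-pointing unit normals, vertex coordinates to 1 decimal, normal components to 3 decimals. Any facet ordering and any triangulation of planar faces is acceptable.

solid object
 facet normal -0.964 0.138 -0.227
  outer loop
   vertex 2.9 5.2 0.9
   vertex 1.7 0.6 3.2
   vertex 1.6 3.2 5.2
  endloop
 endfacet
 facet normal -0.389 -0.329 -0.860
  outer loop
   vertex 2.9 5.2 0.9
   vertex 5.2 3.0 0.7
   vertex 1.7 0.6 3.2
  endloop
 endfacet
 facet normal -0.066 -0.610 0.790
  outer loop
   vertex 3.5 1.7 4.2
   vertex 1.6 3.2 5.2
   vertex 1.7 0.6 3.2
  endloop
 endfacet
 facet normal 0.541 -0.840 -0.049
  outer loop
   vertex 3.5 1.7 4.2
   vertex 1.7 0.6 3.2
   vertex 5.2 3.0 0.7
  endloop
 endfacet
 facet normal 0.673 0.476 0.566
  outer loop
   vertex 3.7 3.2 2.7
   vertex 1.6 3.2 5.2
   vertex 3.5 1.7 4.2
  endloop
 endfacet
 facet normal 0.746 0.418 0.518
  outer loop
   vertex 3.7 3.2 2.7
   vertex 3.5 1.7 4.2
   vertex 5.2 3.0 0.7
  endloop
 endfacet
 facet normal 0.573 0.663 0.482
  outer loop
   vertex 3.7 3.2 2.7
   vertex 2.9 5.2 0.9
   vertex 1.6 3.2 5.2
  endloop
 endfacet
 facet normal 0.646 0.637 0.421
  outer loop
   vertex 3.7 3.2 2.7
   vertex 5.2 3.0 0.7
   vertex 2.9 5.2 0.9
  endloop
 endfacet
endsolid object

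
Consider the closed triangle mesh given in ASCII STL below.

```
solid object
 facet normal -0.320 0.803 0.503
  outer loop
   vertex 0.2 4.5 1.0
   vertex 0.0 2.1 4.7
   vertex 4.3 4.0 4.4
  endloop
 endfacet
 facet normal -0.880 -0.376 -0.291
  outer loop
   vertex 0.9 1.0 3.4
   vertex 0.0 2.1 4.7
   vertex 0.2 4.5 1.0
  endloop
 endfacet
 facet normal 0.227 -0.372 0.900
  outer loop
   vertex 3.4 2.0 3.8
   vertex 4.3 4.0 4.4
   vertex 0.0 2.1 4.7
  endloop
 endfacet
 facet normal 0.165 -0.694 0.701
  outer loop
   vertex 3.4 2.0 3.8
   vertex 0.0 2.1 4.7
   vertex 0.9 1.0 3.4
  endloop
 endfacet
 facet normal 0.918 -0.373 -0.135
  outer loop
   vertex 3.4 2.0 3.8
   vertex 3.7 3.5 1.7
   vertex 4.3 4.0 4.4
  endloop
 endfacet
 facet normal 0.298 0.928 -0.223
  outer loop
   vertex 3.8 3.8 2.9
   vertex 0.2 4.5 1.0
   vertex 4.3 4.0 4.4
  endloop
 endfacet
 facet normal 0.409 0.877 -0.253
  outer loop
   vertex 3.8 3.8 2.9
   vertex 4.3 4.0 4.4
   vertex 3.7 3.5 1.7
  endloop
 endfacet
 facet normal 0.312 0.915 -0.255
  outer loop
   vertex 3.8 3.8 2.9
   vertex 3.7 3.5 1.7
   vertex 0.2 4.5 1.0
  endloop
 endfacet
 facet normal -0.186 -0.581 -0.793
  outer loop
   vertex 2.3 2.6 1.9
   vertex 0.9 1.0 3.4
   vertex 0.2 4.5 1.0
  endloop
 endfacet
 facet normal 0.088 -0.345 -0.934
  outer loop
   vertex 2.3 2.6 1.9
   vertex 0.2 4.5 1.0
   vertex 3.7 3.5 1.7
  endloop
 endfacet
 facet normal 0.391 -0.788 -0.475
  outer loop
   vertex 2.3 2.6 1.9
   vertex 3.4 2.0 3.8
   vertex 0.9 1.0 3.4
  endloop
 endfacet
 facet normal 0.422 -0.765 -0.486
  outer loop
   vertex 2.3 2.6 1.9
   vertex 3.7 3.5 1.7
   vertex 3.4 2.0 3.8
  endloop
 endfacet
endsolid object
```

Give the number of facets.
12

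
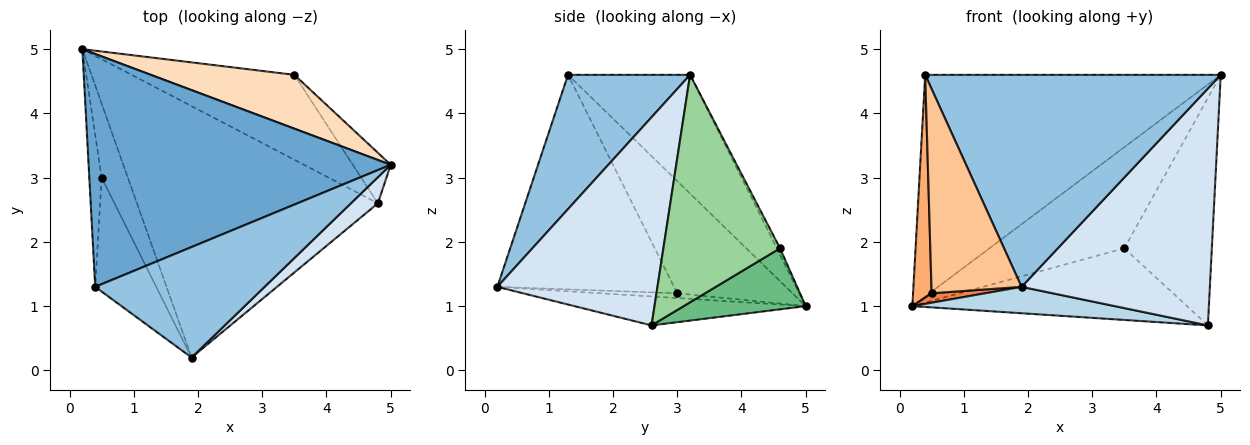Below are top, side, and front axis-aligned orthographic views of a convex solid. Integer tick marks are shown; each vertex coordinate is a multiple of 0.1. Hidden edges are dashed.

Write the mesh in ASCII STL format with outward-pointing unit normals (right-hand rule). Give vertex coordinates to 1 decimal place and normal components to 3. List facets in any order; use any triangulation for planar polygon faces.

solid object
 facet normal -0.274 0.663 0.697
  outer loop
   vertex 0.4 1.3 4.6
   vertex 5.0 3.2 4.6
   vertex 0.2 5.0 1.0
  endloop
 endfacet
 facet normal 0.344 -0.833 0.434
  outer loop
   vertex 0.4 1.3 4.6
   vertex 1.9 0.2 1.3
   vertex 5.0 3.2 4.6
  endloop
 endfacet
 facet normal -0.119 -0.104 -0.988
  outer loop
   vertex 4.8 2.6 0.7
   vertex 1.9 0.2 1.3
   vertex 0.2 5.0 1.0
  endloop
 endfacet
 facet normal 0.646 -0.759 0.084
  outer loop
   vertex 4.8 2.6 0.7
   vertex 5.0 3.2 4.6
   vertex 1.9 0.2 1.3
  endloop
 endfacet
 facet normal -0.179 -0.124 -0.976
  outer loop
   vertex 0.5 3.0 1.2
   vertex 0.2 5.0 1.0
   vertex 1.9 0.2 1.3
  endloop
 endfacet
 facet normal -0.982 -0.158 -0.108
  outer loop
   vertex 0.5 3.0 1.2
   vertex 0.4 1.3 4.6
   vertex 0.2 5.0 1.0
  endloop
 endfacet
 facet normal -0.863 -0.441 -0.246
  outer loop
   vertex 0.5 3.0 1.2
   vertex 1.9 0.2 1.3
   vertex 0.4 1.3 4.6
  endloop
 endfacet
 facet normal -0.021 0.883 0.469
  outer loop
   vertex 3.5 4.6 1.9
   vertex 0.2 5.0 1.0
   vertex 5.0 3.2 4.6
  endloop
 endfacet
 facet normal 0.276 0.620 -0.735
  outer loop
   vertex 3.5 4.6 1.9
   vertex 4.8 2.6 0.7
   vertex 0.2 5.0 1.0
  endloop
 endfacet
 facet normal 0.793 0.595 -0.132
  outer loop
   vertex 3.5 4.6 1.9
   vertex 5.0 3.2 4.6
   vertex 4.8 2.6 0.7
  endloop
 endfacet
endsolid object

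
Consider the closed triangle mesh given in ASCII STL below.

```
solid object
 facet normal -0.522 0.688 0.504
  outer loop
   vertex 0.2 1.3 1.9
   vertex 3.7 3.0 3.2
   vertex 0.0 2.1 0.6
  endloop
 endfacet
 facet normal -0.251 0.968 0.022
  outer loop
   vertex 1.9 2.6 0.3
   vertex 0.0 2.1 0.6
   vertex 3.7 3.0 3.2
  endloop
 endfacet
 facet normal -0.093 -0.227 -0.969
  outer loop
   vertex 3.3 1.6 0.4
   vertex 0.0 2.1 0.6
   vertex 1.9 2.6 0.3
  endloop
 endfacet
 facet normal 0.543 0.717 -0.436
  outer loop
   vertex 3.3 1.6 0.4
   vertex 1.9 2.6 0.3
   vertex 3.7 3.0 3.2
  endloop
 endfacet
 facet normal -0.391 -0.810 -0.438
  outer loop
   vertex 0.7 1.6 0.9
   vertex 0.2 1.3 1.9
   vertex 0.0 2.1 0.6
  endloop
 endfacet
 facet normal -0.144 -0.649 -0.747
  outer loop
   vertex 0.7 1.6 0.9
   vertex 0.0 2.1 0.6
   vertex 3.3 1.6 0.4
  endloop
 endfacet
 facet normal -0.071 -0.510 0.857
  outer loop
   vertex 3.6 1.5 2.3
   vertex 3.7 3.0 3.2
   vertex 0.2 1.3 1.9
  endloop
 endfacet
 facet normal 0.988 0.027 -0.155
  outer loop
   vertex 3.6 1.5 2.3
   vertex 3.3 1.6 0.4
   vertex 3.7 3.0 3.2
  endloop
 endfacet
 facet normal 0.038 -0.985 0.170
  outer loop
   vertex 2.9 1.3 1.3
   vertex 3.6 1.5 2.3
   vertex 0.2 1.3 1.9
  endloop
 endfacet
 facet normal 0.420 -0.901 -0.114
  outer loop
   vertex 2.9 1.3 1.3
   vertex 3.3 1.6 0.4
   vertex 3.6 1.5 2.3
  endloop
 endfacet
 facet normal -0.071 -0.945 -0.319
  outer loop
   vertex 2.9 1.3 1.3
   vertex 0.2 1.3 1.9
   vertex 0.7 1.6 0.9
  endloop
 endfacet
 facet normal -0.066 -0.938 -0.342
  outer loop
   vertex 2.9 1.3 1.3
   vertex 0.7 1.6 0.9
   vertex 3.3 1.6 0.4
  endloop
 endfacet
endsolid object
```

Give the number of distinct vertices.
8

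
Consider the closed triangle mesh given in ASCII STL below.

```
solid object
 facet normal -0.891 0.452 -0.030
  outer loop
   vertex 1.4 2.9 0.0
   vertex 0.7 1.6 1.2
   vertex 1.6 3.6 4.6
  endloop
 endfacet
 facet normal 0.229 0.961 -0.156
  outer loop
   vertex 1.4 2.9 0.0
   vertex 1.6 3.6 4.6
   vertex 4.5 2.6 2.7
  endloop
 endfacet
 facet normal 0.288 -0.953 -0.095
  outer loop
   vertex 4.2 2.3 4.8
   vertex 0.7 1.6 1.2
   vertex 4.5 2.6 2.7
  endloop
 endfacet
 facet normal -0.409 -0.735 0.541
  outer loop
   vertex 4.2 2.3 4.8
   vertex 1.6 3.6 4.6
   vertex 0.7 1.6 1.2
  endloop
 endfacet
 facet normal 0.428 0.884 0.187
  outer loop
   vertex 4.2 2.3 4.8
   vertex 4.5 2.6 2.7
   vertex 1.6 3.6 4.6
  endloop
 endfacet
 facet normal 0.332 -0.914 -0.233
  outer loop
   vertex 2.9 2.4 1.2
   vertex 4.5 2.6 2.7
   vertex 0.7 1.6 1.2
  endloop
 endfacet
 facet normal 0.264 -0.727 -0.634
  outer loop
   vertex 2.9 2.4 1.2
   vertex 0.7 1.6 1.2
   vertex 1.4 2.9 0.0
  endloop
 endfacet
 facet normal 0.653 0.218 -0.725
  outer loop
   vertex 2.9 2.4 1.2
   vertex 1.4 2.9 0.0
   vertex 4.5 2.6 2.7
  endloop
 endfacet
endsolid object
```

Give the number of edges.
12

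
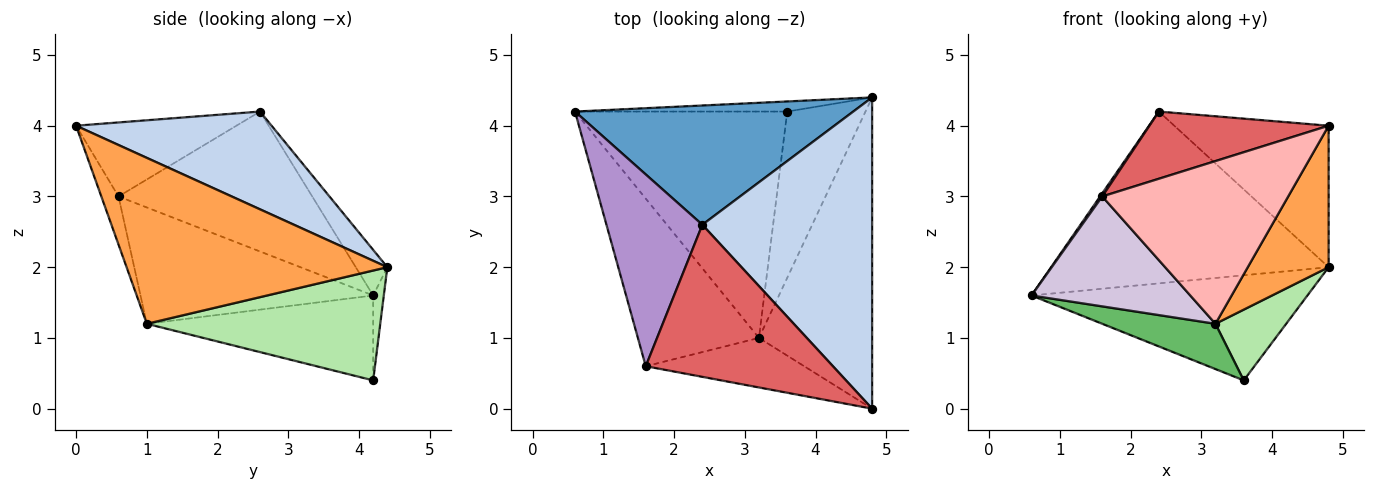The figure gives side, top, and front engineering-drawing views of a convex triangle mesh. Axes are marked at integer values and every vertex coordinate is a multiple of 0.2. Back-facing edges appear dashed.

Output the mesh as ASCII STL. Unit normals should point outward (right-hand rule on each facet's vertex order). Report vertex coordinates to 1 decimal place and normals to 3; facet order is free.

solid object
 facet normal -0.093 0.818 0.568
  outer loop
   vertex 2.4 2.6 4.2
   vertex 4.8 4.4 2.0
   vertex 0.6 4.2 1.6
  endloop
 endfacet
 facet normal 0.464 0.367 0.806
  outer loop
   vertex 2.4 2.6 4.2
   vertex 4.8 0.0 4.0
   vertex 4.8 4.4 2.0
  endloop
 endfacet
 facet normal 0.800 -0.248 -0.546
  outer loop
   vertex 3.2 1.0 1.2
   vertex 4.8 4.4 2.0
   vertex 4.8 0.0 4.0
  endloop
 endfacet
 facet normal -0.038 0.995 -0.096
  outer loop
   vertex 3.6 4.2 0.4
   vertex 0.6 4.2 1.6
   vertex 4.8 4.4 2.0
  endloop
 endfacet
 facet normal -0.365 -0.183 -0.913
  outer loop
   vertex 3.6 4.2 0.4
   vertex 3.2 1.0 1.2
   vertex 0.6 4.2 1.6
  endloop
 endfacet
 facet normal 0.791 -0.240 -0.563
  outer loop
   vertex 3.6 4.2 0.4
   vertex 4.8 4.4 2.0
   vertex 3.2 1.0 1.2
  endloop
 endfacet
 facet normal -0.340 -0.380 0.860
  outer loop
   vertex 1.6 0.6 3.0
   vertex 4.8 0.0 4.0
   vertex 2.4 2.6 4.2
  endloop
 endfacet
 facet normal -0.088 -0.953 -0.290
  outer loop
   vertex 1.6 0.6 3.0
   vertex 3.2 1.0 1.2
   vertex 4.8 0.0 4.0
  endloop
 endfacet
 facet normal -0.825 -0.009 0.565
  outer loop
   vertex 1.6 0.6 3.0
   vertex 2.4 2.6 4.2
   vertex 0.6 4.2 1.6
  endloop
 endfacet
 facet normal -0.626 -0.427 -0.652
  outer loop
   vertex 1.6 0.6 3.0
   vertex 0.6 4.2 1.6
   vertex 3.2 1.0 1.2
  endloop
 endfacet
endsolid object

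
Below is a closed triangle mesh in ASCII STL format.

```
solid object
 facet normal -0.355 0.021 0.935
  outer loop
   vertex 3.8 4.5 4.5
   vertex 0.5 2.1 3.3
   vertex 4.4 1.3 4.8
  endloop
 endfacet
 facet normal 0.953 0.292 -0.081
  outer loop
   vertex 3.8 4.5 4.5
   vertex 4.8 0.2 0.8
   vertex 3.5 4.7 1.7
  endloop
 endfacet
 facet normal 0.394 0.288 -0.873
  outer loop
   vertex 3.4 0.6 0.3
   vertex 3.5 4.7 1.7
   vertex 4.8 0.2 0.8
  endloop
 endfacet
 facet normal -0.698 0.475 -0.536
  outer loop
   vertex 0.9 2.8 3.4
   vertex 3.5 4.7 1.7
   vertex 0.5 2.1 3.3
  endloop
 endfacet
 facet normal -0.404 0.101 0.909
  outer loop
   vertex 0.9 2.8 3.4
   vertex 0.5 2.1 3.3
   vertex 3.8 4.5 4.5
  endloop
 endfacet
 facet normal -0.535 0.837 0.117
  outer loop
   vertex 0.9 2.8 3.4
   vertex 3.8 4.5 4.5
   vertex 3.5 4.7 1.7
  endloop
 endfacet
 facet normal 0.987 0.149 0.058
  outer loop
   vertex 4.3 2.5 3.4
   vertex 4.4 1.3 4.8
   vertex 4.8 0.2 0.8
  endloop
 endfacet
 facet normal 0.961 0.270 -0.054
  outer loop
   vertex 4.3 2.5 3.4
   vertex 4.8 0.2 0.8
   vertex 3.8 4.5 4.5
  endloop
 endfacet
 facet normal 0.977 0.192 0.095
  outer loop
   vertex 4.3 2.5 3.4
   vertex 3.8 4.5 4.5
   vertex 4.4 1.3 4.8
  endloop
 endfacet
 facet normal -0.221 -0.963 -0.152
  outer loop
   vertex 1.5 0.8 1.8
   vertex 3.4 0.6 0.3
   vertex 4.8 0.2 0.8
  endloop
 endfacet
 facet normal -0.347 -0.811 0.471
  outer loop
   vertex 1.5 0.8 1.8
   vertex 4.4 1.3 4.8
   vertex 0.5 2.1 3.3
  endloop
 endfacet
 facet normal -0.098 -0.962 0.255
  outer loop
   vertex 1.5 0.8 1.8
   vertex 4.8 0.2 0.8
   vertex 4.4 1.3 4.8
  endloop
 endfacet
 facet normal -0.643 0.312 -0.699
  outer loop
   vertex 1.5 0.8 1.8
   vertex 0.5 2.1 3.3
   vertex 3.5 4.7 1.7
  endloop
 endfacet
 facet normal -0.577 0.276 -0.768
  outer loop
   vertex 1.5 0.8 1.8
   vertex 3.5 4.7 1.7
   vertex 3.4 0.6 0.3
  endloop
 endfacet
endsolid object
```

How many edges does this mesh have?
21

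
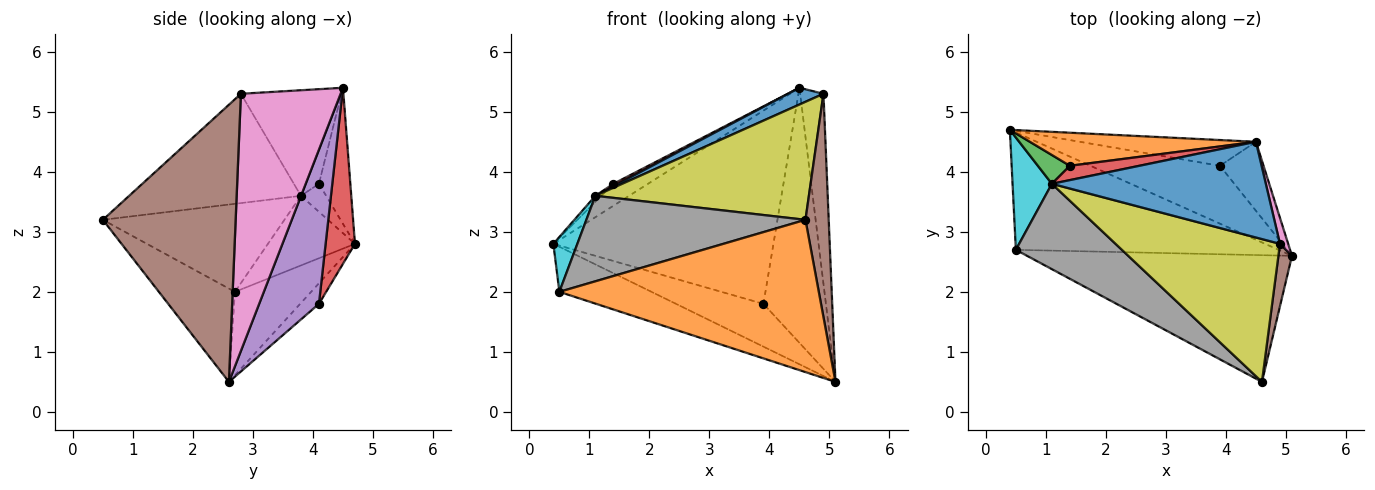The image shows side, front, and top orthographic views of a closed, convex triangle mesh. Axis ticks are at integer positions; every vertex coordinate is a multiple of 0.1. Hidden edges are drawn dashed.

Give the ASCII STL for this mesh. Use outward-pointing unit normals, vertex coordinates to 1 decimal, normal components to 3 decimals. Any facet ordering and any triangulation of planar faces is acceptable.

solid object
 facet normal -0.284 0.344 -0.895
  outer loop
   vertex 0.5 2.7 2.0
   vertex 0.4 4.7 2.8
   vertex 5.1 2.6 0.5
  endloop
 endfacet
 facet normal -0.220 -0.750 -0.624
  outer loop
   vertex 0.5 2.7 2.0
   vertex 5.1 2.6 0.5
   vertex 4.6 0.5 3.2
  endloop
 endfacet
 facet normal -0.127 0.590 -0.798
  outer loop
   vertex 3.9 4.1 1.8
   vertex 5.1 2.6 0.5
   vertex 0.4 4.7 2.8
  endloop
 endfacet
 facet normal 0.131 0.983 -0.131
  outer loop
   vertex 3.9 4.1 1.8
   vertex 0.4 4.7 2.8
   vertex 4.5 4.5 5.4
  endloop
 endfacet
 facet normal 0.679 0.709 -0.192
  outer loop
   vertex 3.9 4.1 1.8
   vertex 4.5 4.5 5.4
   vertex 5.1 2.6 0.5
  endloop
 endfacet
 facet normal 0.984 -0.172 0.048
  outer loop
   vertex 4.9 2.8 5.3
   vertex 4.6 0.5 3.2
   vertex 5.1 2.6 0.5
  endloop
 endfacet
 facet normal 0.973 0.227 0.031
  outer loop
   vertex 4.9 2.8 5.3
   vertex 5.1 2.6 0.5
   vertex 4.5 4.5 5.4
  endloop
 endfacet
 facet normal -0.506 -0.610 0.609
  outer loop
   vertex 1.1 3.8 3.6
   vertex 0.5 2.7 2.0
   vertex 4.6 0.5 3.2
  endloop
 endfacet
 facet normal -0.456 -0.567 0.686
  outer loop
   vertex 1.1 3.8 3.6
   vertex 4.6 0.5 3.2
   vertex 4.9 2.8 5.3
  endloop
 endfacet
 facet normal -0.847 -0.234 0.478
  outer loop
   vertex 1.1 3.8 3.6
   vertex 0.4 4.7 2.8
   vertex 0.5 2.7 2.0
  endloop
 endfacet
 facet normal -0.437 -0.155 0.886
  outer loop
   vertex 1.1 3.8 3.6
   vertex 4.9 2.8 5.3
   vertex 4.5 4.5 5.4
  endloop
 endfacet
 facet normal -0.448 0.494 0.745
  outer loop
   vertex 1.4 4.1 3.8
   vertex 4.5 4.5 5.4
   vertex 0.4 4.7 2.8
  endloop
 endfacet
 facet normal -0.651 0.155 0.743
  outer loop
   vertex 1.4 4.1 3.8
   vertex 0.4 4.7 2.8
   vertex 1.1 3.8 3.6
  endloop
 endfacet
 facet normal -0.438 -0.153 0.886
  outer loop
   vertex 1.4 4.1 3.8
   vertex 1.1 3.8 3.6
   vertex 4.5 4.5 5.4
  endloop
 endfacet
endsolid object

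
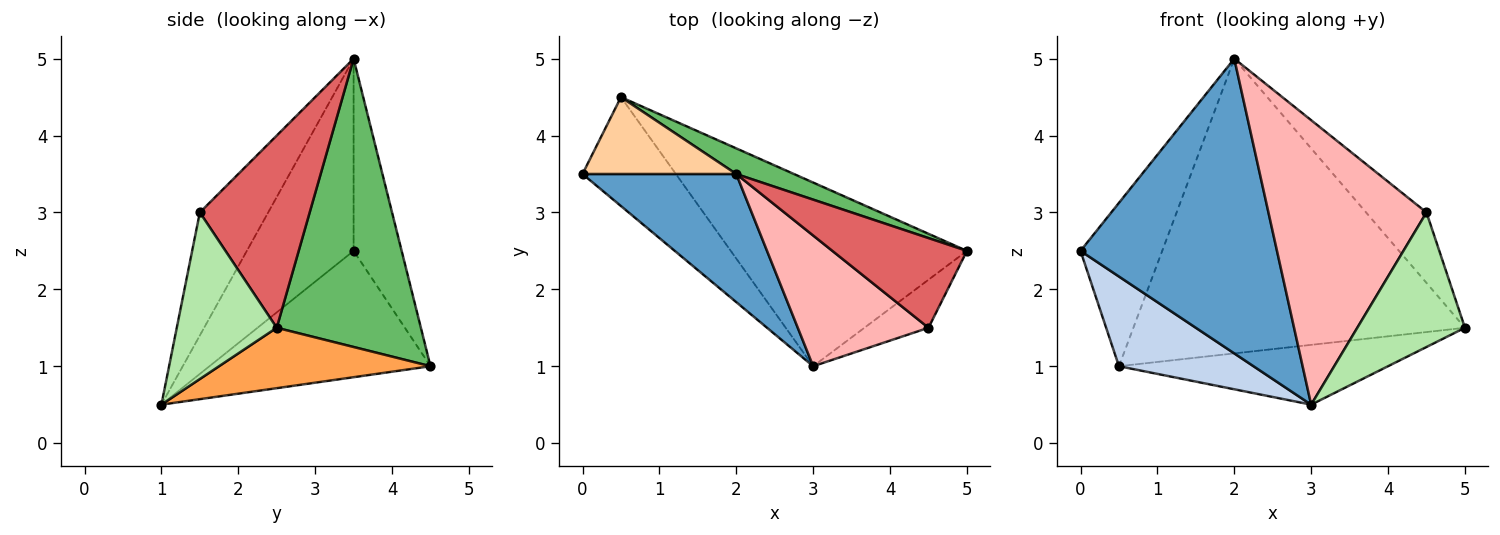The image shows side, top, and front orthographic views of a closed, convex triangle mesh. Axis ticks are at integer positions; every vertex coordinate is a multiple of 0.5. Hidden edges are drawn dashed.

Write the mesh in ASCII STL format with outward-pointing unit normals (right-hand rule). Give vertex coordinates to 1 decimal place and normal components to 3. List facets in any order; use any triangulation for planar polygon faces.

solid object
 facet normal -0.446 -0.821 0.357
  outer loop
   vertex 2.0 3.5 5.0
   vertex 0.0 3.5 2.5
   vertex 3.0 1.0 0.5
  endloop
 endfacet
 facet normal -0.722 -0.440 -0.534
  outer loop
   vertex 0.5 4.5 1.0
   vertex 3.0 1.0 0.5
   vertex 0.0 3.5 2.5
  endloop
 endfacet
 facet normal 0.236 0.301 -0.924
  outer loop
   vertex 0.5 4.5 1.0
   vertex 5.0 2.5 1.5
   vertex 3.0 1.0 0.5
  endloop
 endfacet
 facet normal -0.470 0.799 0.376
  outer loop
   vertex 0.5 4.5 1.0
   vertex 0.0 3.5 2.5
   vertex 2.0 3.5 5.0
  endloop
 endfacet
 facet normal 0.397 0.914 0.079
  outer loop
   vertex 0.5 4.5 1.0
   vertex 2.0 3.5 5.0
   vertex 5.0 2.5 1.5
  endloop
 endfacet
 facet normal 0.658 -0.709 -0.253
  outer loop
   vertex 4.5 1.5 3.0
   vertex 3.0 1.0 0.5
   vertex 5.0 2.5 1.5
  endloop
 endfacet
 facet normal 0.747 0.411 0.523
  outer loop
   vertex 4.5 1.5 3.0
   vertex 5.0 2.5 1.5
   vertex 2.0 3.5 5.0
  endloop
 endfacet
 facet normal -0.366 -0.846 0.389
  outer loop
   vertex 4.5 1.5 3.0
   vertex 2.0 3.5 5.0
   vertex 3.0 1.0 0.5
  endloop
 endfacet
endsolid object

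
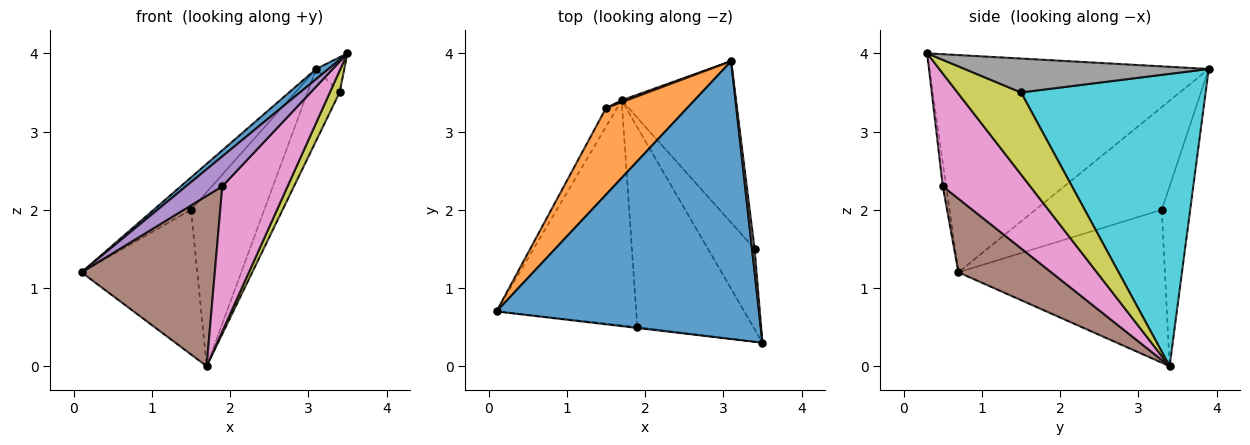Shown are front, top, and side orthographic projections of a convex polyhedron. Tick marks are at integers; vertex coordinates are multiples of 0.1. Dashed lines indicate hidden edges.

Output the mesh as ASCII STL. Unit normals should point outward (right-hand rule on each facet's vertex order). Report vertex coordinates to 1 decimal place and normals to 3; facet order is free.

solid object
 facet normal -0.637 -0.028 0.770
  outer loop
   vertex 3.1 3.9 3.8
   vertex 0.1 0.7 1.2
   vertex 3.5 0.3 4.0
  endloop
 endfacet
 facet normal -0.764 0.226 0.604
  outer loop
   vertex 1.5 3.3 2.0
   vertex 0.1 0.7 1.2
   vertex 3.1 3.9 3.8
  endloop
 endfacet
 facet normal -0.871 0.488 -0.063
  outer loop
   vertex 1.5 3.3 2.0
   vertex 1.7 3.4 0.0
   vertex 0.1 0.7 1.2
  endloop
 endfacet
 facet normal -0.361 0.932 0.010
  outer loop
   vertex 1.5 3.3 2.0
   vertex 3.1 3.9 3.8
   vertex 1.7 3.4 0.0
  endloop
 endfacet
 facet normal -0.092 -0.995 -0.031
  outer loop
   vertex 1.9 0.5 2.3
   vertex 3.5 0.3 4.0
   vertex 0.1 0.7 1.2
  endloop
 endfacet
 facet normal 0.387 -0.556 -0.735
  outer loop
   vertex 1.9 0.5 2.3
   vertex 0.1 0.7 1.2
   vertex 1.7 3.4 0.0
  endloop
 endfacet
 facet normal 0.618 -0.462 -0.636
  outer loop
   vertex 1.9 0.5 2.3
   vertex 1.7 3.4 0.0
   vertex 3.5 0.3 4.0
  endloop
 endfacet
 facet normal 0.991 0.114 0.076
  outer loop
   vertex 3.4 1.5 3.5
   vertex 3.1 3.9 3.8
   vertex 3.5 0.3 4.0
  endloop
 endfacet
 facet normal 0.861 -0.133 -0.490
  outer loop
   vertex 3.4 1.5 3.5
   vertex 3.5 0.3 4.0
   vertex 1.7 3.4 0.0
  endloop
 endfacet
 facet normal 0.919 0.160 -0.360
  outer loop
   vertex 3.4 1.5 3.5
   vertex 1.7 3.4 0.0
   vertex 3.1 3.9 3.8
  endloop
 endfacet
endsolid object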